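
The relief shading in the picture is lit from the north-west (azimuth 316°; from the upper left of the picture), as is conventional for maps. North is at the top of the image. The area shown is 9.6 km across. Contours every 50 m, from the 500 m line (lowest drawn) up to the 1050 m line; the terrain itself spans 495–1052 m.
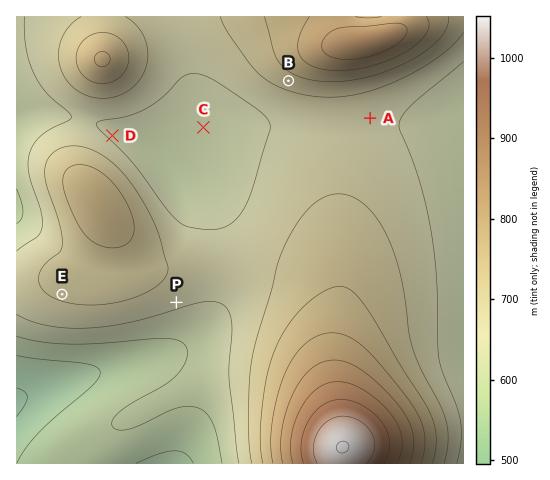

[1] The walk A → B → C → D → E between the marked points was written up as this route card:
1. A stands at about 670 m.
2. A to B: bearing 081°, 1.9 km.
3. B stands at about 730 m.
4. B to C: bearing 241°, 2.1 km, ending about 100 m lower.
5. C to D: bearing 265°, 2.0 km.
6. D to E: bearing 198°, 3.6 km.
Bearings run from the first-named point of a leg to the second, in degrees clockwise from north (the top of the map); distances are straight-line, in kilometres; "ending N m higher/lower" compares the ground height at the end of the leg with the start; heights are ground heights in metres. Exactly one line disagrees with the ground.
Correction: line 2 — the bearing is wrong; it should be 295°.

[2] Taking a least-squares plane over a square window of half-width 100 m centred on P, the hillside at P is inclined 5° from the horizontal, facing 158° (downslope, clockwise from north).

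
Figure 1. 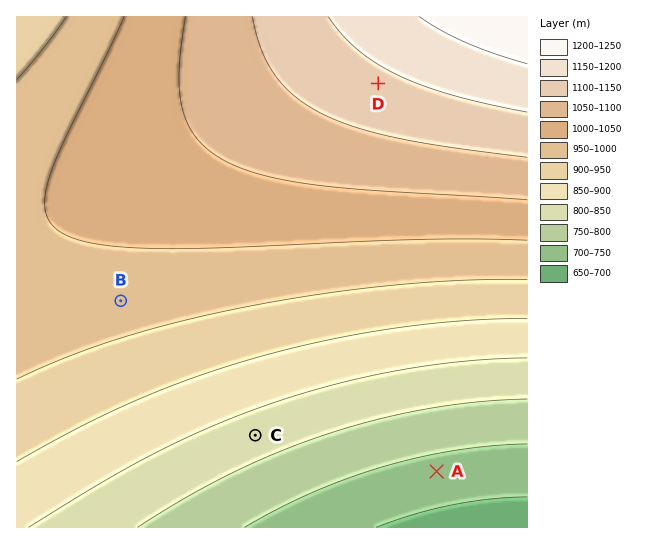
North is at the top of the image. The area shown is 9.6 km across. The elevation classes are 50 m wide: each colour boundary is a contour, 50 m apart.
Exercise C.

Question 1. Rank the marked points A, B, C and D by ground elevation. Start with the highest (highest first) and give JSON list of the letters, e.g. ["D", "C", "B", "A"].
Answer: ["D", "B", "C", "A"]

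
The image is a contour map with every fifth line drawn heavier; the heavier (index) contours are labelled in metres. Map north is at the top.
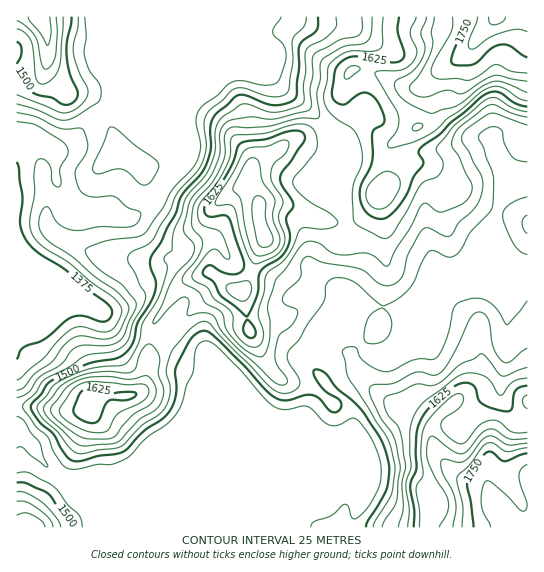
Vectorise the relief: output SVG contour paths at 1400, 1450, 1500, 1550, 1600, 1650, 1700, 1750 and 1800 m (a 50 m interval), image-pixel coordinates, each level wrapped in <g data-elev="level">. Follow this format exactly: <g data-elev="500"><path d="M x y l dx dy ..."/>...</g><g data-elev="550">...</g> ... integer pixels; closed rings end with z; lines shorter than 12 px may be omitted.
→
<g data-elev="1400"><path d="M17 121l14 3 7 2 25 16 5 8-1 5-7 14 1 13-2 5-4-1-2-3-2-14-4-7-6-3-5 3-2 12 1 20-5 27 0 8 3 6 10 12 25 15 23 20 22 15 7 8 2 6-6 14-7 6-10 1-18-5-11 3-13 12-13 16-23 20-4 2"/></g><g data-elev="1450"><path d="M17 416l7 5 7 12 8 9 8 25-16-11-9-9-3 0-2 1"/><path d="M142 185l5-1 5-3 6-12 0-6-41-34-7-2-16 36-1 8 2 2 4 1 15-5 8 0 7 4z"/><path d="M17 104l20 6 21 9 7 1 12-4 22-15 2-7-1-8-11-16-5-15 2-20-1-18"/><path d="M281 17l-8 14 1 4 9 10 3 8-1 10-7 19-4 2-8 1-23-4-9 0-6 4-11 10-14 10-5 6-2 7 5 28-4 16-6 8-19 20-9 17-16 24-9 6-35 5-14 5-4 3 2 5 7 10 9 8 19 12 14 17 0 7-13 28-5 5-8 3-27 0-8 3-4 3-10 14-23 13-10 15-11 5"/></g><g data-elev="1500"><path d="M72 527l-2-6-10-11-11-16-23-11-9 0"/><path d="M17 69l5 6 5 12 6 6 18 4 13 8 5 0 5-3 3-4 1-5-9-20-3-22 6-34"/><path d="M17 42l4 3 1 5-1 7-4 7"/><path d="M318 17l-1 13-14 11-4 5-2 48-2 5-10 5-12 1-27-10-7 0-5 3-21 20-3 11 1 21-5 16-6 9-18 20-7 19-8 13-6 15-10 16 0 9 5 15-1 8-4 12-14 21-3 16-4 9-5 6-7 4-29 6-38 17-4 4-6 9-9 9-1 4 8 15 15 13 13 22 6 4 6 0 19-5 17-2 8-2 22-22 21-15 6-8 4-10 0-11-1-13 2-8 14-26 10-8 6 0 7 5 31 30 21 24 9 8 11 2 19-5 8 0 6 4 11 12 7 1 4-5 0-5-3-3-12-8-8-8-5-12 2-2 4 1 7 4 11 14 14 12 11 10 17 27 7 15 3 17-2 18-8 16-11 18-2 6"/></g><g data-elev="1550"><path d="M53 527l-3-8-12-10-12-7-9-1"/><path d="M83 446l28-2 7-2 21-23 14-8 6-6 3-6 2-8-6-17 2-16-3-8-6-5-4-1-4 4-4 7-3 12-3 4-7 2-16-2-12 1-20 5-17 9-16 19-1 5 4 8 26 24z"/><path d="M527 348l-17 14-7 0-5-6-5-9-5-29-6-5-5-1-7 6-18 39-7 11-6 6-6 1-11-3-5 0-23 11-19 1-4 2-2 5 3 8 9 19 10 13 4 8 5 27-4 36-12 19-2 6"/><path d="M527 215l-3 3-2 5 2 7 3 3"/><path d="M17 21l9 5 9 9 3 8 4 22 4 4 5-4 5-10 1-22-1-16"/><path d="M362 17l0 12-4 6-19 5-22 12-4 3-1 6 1 14-3 15 2 15-3 5-35 9-23-2-17 2-7 3-4 4-3 8 0 17-3 12-8 16-18 20-7 26 0 8 10 12 0 8-4 6-12 12-5 8-20 44 4-1 21-22 4-3 4 0 3 5-1 13 15-2 10 2 9 16 16 18 36 33 5 3 6 0 2-3 0-3-11-16-1-6 1-8 3-14 13-10 6-12-2-4-12-6-2-5 4-7 14-13 1-4 0-9 2-6 3-2 4 0 13 6 34 5 8 3 17 14 7 1 6-3 8-8 5-21 14-24 3-2 4 0 16 8 5 0 9-14 14-12 6-9 3-11 0-11-13-28-7-9 0-5 2-6 21-15 6-3 6 1 30 11"/></g><g data-elev="1600"><path d="M96 433l11-2 11-17 27-14 4-7-2-7-5-2-15 1-36-4-9 2-9 6-13 18 0 7 6 6 9 6 11 5z"/><path d="M527 378l-14 4-10 12-2 1-3-1-7-12-6-5-10-4-10 0-11 6-34 27-7 12-3 13 1 35-5 19 3 25-1 17"/><path d="M249 346l5 1 4-1 5-7 0-8-5-18 6-20 1-14 2-6 14-10 6-6 14-28 5-1 21 1 8-3 3-3-1-2-5-6-26-16-8-8-5-6 1-7 20-24 3-7-2-14-4-6-5-2-13 0-28 8-28 2-4 1-2 5-1 16-4 9-9 16-15 19-4 6 0 8 2 7 5 4 12 4 4 2 4 8 5 17-3 2-10-9-6 0-17 21-2 7 3 3 12 6 8 12 15 12 3 6 0 10 2 6 6 8z"/><path d="M383 17l0 25-2 5-3 3-5 1-24 0-15 8-6 8-1 14-3 13 1 9 4 8 9 9 15 9 4 6 4 10 1 17-8 20-2 12 1 25 6 7 23 12 5 0 4-3 15-22 15-28 5-4 11-4 4-6 2-9-6-11 0-5 17-20 31-26 5-2 5 0 18 10 14 4"/></g><g data-elev="1650"><path d="M527 432l-14 0-14-10-9-2-11 5-14 18-7 0-13-9-3-5-1-4 3-7 17-12 2-5 0-4-2-3-3 0-10 5-18 19-8 15-1 21 2 20-7 15 4 22-1 16"/><path d="M527 395l-3 2-2 4 1 4 4 4"/><path d="M240 301l6-1 4-5 1-8-2-6-19 2-4 3 0 4 3 3z"/><path d="M254 263l5 0 16-7 6-5 3-8 1-8-6-17 4-17-10-18-2-8 3-11 10-9 3-5 2-7-3-3-5 1-15 5-16 2-5 2-30 52 2 3 12 0 5 3 10 38 6 13z"/><path d="M376 209l6 0 6-3 10-15 2-10-2-4-5-4-7-2-5 3-8 6-6 7-1 7 1 7 4 5z"/><path d="M345 78l1 1 4-1 10-8-1-3-5-1-5 1-4 6z"/><path d="M416 17l-6 14 1 7 6 13-4 11-6 5-5 3-23 1-4 2 21 37 3 7-1 10-10 15 1 5 4 1 18-5 19-9 49-41 11-6 7-1 5 1 16 11 9 3"/></g><g data-elev="1700"><path d="M527 443l-18 2-15-8-5-1-7 4-12 16-5 5-7 1-12-3-4 1-1 3 1 8 10 19 4 12 0 9-3 16"/><path d="M263 247l8-2 2-7-7-19-1-18-3-4-4-1-3 1-2 4-1 13 5 27 2 4z"/><path d="M434 17l-3 14 2 11-1 7-11 24-11 13 0 4 3 4 6 3 7 0 21-7 15 4 23-14 10-5 32 6"/></g><g data-elev="1750"><path d="M527 453l-22 8-4-1-8-8-4 0-8 7-12 18-2 6 7 44"/><path d="M468 17l-2 8-13 29-2 7 2 3 9 1 12-1 17-16 11-4 8 2 17 12"/></g><g data-elev="1800"><path d="M489 17l1 6 4 2 8-3 3-5"/></g>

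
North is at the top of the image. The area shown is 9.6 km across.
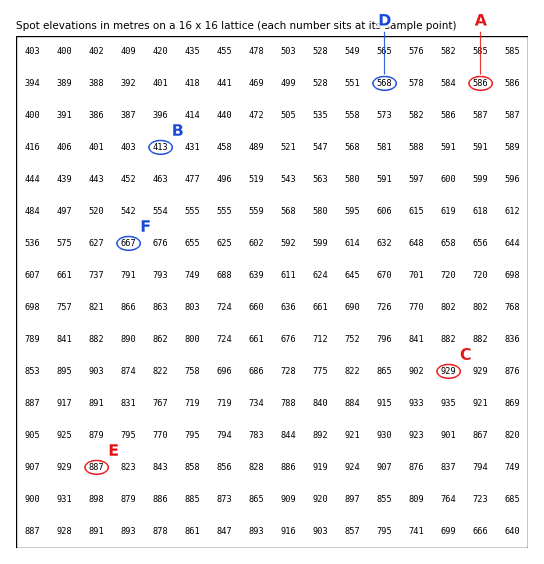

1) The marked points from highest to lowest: C A B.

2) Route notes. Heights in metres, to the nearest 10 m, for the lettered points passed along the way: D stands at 570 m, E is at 890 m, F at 670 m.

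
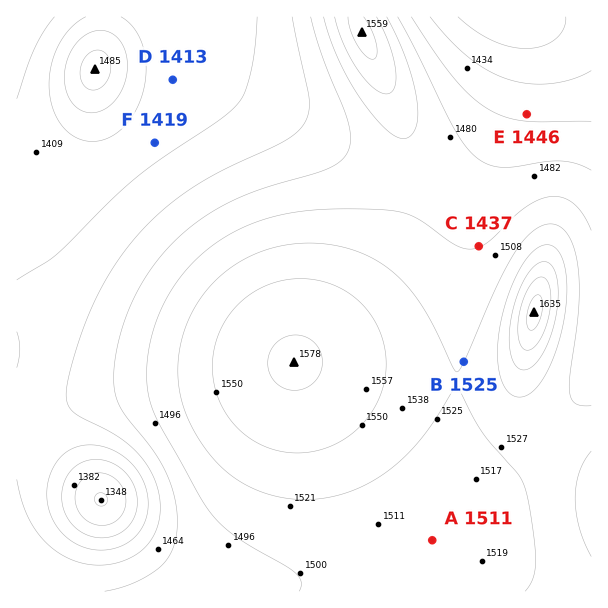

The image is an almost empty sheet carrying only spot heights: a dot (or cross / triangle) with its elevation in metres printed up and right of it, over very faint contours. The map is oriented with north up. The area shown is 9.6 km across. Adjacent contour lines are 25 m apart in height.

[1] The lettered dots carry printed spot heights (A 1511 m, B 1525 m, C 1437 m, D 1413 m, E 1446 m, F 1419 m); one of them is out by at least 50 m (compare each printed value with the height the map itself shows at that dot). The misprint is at C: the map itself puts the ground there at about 1500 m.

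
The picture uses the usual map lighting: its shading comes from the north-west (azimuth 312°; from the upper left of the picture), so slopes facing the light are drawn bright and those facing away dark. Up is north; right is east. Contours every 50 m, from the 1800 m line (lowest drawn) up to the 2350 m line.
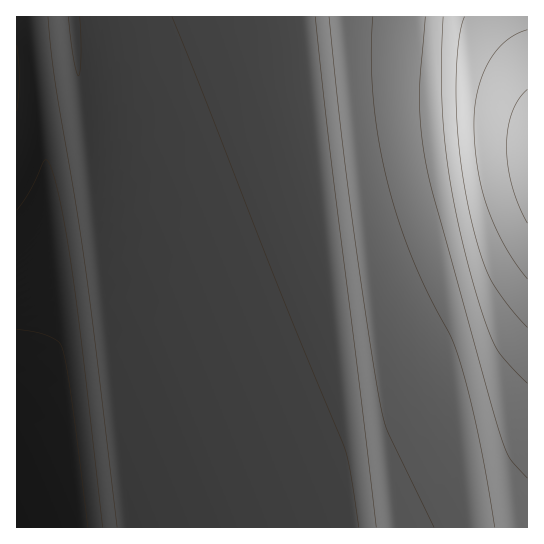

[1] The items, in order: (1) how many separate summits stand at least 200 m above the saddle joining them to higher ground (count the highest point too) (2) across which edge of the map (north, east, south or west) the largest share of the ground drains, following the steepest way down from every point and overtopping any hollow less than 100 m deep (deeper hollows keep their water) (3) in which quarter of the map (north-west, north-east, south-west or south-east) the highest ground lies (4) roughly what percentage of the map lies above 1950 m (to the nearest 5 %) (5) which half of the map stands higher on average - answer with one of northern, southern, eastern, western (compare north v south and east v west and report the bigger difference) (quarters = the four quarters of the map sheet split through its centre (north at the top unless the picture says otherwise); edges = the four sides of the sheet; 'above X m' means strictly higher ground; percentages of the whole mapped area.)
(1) There is 1 summit with 200 m or more of prominence.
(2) The largest share of the runoff leaves by the western edge.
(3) Look to the north-east quarter for the highest ground.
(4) About 50 % of the map lies above 1950 m.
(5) On average the eastern half of the map is the higher ground.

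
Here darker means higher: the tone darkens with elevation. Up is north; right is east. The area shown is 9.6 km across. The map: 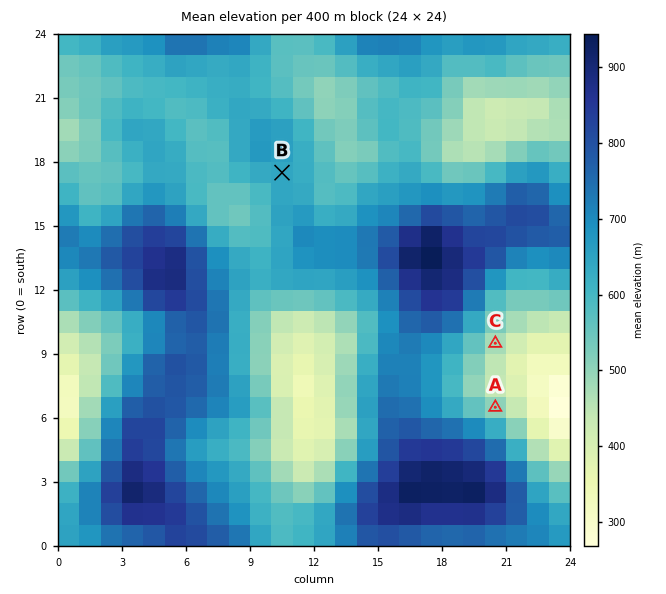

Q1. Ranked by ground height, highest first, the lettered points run B A C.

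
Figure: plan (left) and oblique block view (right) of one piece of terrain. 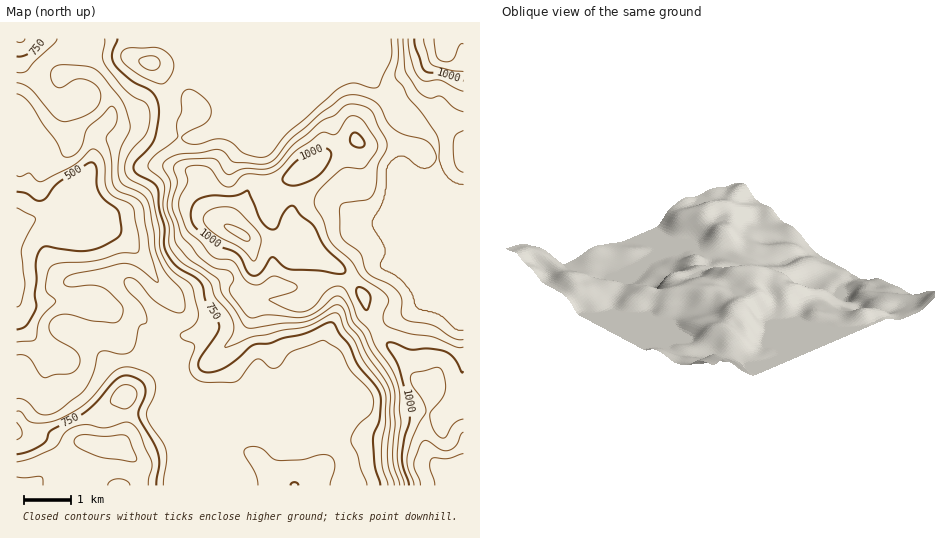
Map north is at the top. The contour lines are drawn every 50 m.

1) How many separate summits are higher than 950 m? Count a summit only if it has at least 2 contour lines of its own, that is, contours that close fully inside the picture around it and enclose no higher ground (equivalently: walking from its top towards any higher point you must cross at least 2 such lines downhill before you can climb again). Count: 1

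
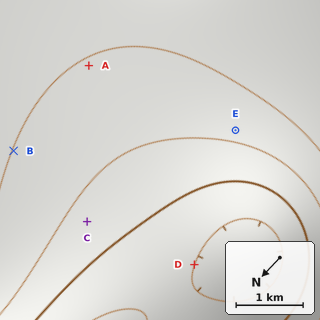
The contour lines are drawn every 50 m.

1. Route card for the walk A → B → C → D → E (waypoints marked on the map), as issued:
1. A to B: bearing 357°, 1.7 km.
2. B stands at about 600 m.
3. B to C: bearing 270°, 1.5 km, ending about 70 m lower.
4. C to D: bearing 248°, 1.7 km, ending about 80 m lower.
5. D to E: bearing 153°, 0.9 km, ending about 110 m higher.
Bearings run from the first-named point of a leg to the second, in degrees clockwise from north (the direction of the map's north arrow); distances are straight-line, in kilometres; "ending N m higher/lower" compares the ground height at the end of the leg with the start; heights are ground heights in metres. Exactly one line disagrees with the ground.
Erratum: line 5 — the distance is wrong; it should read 2.1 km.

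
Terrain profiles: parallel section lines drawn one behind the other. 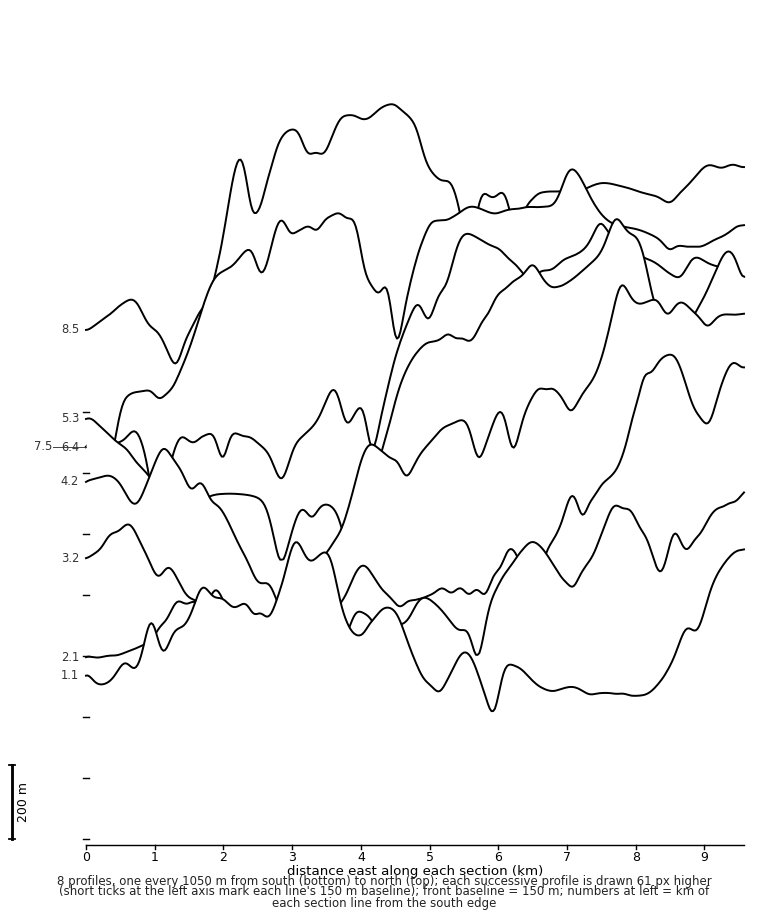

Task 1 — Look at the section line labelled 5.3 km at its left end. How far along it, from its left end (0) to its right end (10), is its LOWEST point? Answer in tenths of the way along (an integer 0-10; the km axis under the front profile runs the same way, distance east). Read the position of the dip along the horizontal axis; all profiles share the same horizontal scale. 3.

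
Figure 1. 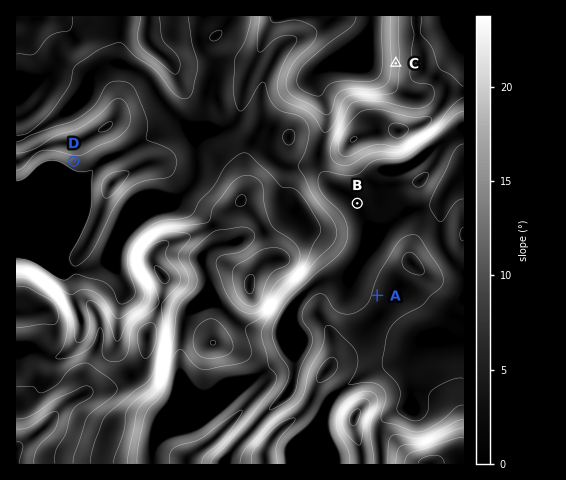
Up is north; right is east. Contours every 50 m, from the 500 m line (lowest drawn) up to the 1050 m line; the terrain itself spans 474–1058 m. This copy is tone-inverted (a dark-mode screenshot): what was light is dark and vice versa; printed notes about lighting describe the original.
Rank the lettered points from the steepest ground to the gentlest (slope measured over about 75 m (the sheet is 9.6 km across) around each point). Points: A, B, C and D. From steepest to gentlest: C D A B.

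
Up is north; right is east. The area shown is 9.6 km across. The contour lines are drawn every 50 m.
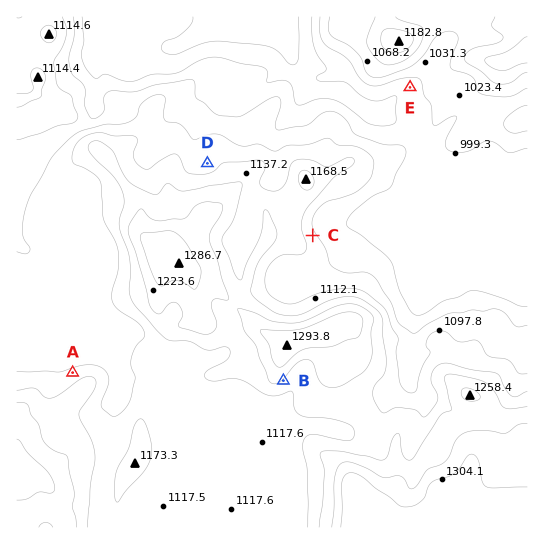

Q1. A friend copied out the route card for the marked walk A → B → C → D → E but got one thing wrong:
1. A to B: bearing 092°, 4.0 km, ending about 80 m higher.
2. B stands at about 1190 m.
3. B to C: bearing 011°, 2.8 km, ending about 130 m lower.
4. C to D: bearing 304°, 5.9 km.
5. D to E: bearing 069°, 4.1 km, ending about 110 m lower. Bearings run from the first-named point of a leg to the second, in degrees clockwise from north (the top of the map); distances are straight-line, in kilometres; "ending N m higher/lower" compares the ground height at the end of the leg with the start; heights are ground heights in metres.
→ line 4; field distance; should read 2.4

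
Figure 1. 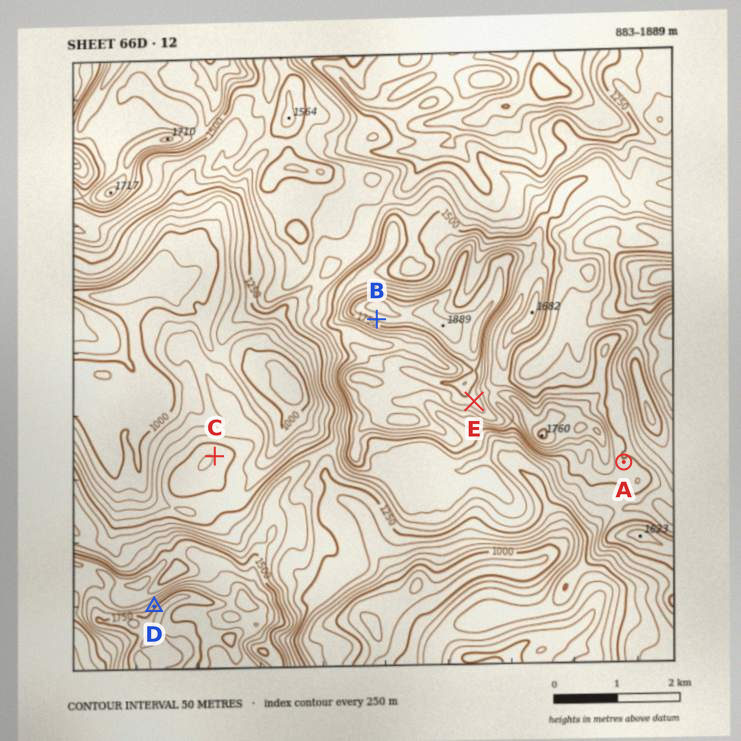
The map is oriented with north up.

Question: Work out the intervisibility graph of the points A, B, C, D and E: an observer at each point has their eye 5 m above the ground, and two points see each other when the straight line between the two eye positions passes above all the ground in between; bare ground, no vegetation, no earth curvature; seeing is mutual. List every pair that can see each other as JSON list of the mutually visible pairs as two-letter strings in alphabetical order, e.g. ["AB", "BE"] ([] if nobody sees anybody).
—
["BC", "BD", "CD"]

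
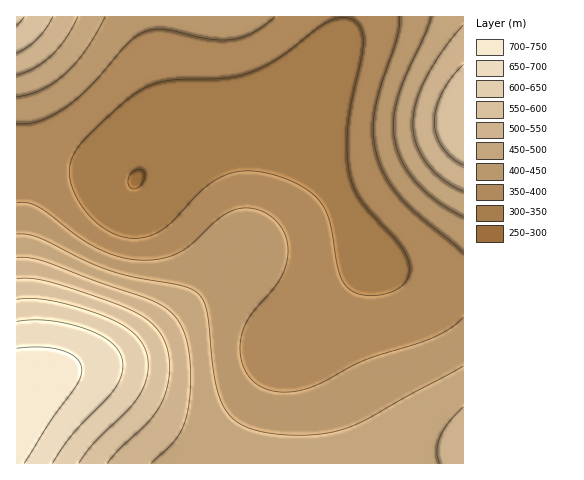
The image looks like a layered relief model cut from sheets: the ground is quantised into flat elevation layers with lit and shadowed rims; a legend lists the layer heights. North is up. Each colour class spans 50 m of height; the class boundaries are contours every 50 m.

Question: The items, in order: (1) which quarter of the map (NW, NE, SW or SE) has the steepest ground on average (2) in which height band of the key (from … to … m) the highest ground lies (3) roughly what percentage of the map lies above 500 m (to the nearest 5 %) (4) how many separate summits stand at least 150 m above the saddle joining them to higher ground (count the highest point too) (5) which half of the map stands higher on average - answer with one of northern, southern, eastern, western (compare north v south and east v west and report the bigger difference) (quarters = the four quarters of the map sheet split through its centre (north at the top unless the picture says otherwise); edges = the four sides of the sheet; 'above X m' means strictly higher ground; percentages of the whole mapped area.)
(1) The south-west quarter is the steepest part of the map.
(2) Between 700 and 750 m: that is the band holding the highest ground.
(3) Roughly 20 % of the ground is higher than 500 m.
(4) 3 summits rise at least 150 m above their surroundings.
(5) Taken as a whole, the southern half is higher than the northern.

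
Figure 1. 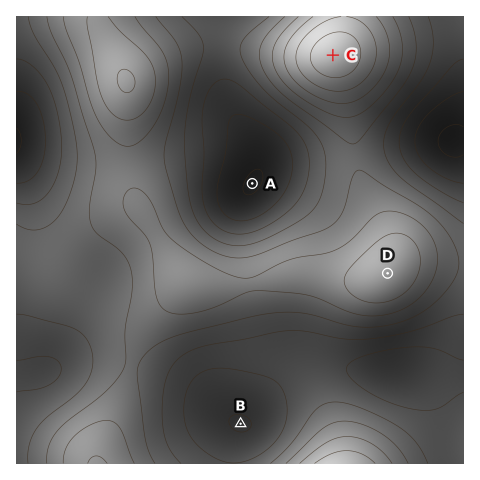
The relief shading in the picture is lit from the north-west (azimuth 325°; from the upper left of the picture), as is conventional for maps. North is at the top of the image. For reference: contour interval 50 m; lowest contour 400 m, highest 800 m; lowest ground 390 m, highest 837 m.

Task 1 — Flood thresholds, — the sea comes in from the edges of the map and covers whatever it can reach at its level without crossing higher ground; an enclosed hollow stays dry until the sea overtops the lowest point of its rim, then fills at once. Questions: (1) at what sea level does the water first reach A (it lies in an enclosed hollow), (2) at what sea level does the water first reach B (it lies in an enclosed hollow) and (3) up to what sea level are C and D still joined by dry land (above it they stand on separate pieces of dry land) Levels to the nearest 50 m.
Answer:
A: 550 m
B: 500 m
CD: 600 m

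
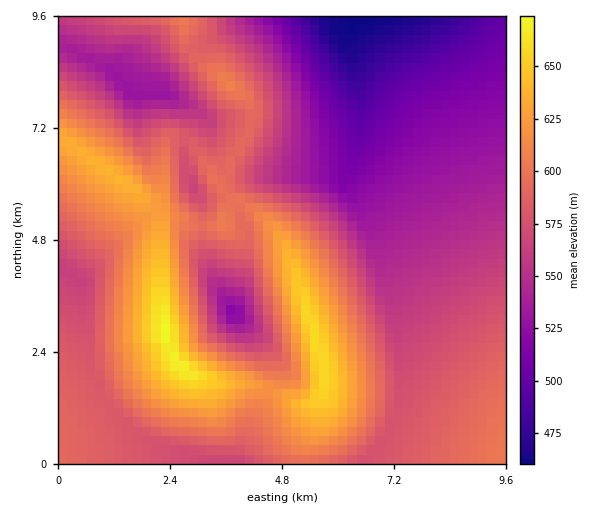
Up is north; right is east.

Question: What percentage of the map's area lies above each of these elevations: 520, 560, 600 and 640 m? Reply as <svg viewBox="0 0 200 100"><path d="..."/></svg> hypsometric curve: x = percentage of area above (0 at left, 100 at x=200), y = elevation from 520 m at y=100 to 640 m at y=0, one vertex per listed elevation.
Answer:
<svg viewBox="0 0 200 100"><path d="M174 100l-44-33-80-34-39-33"/></svg>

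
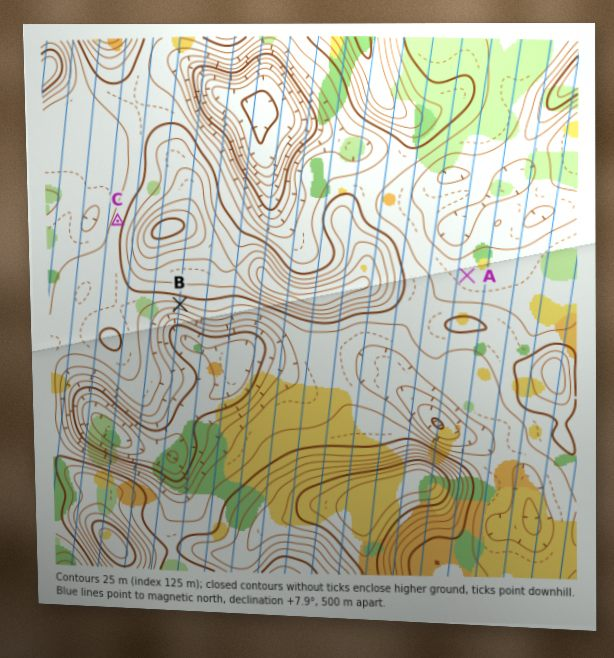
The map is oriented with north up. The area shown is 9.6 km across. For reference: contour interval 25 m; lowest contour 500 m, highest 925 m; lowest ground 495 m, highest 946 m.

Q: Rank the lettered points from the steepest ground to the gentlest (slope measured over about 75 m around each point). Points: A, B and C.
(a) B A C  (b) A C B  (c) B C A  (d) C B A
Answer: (c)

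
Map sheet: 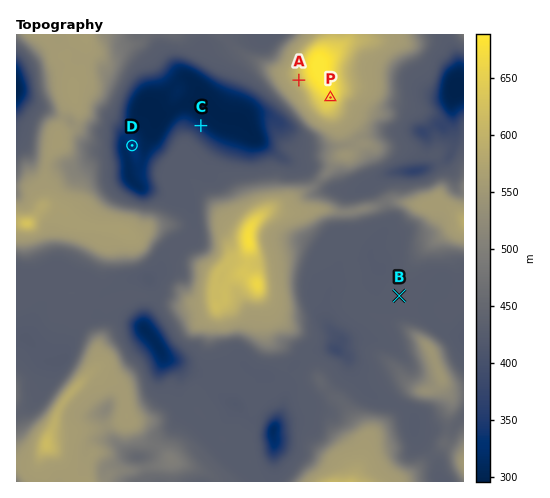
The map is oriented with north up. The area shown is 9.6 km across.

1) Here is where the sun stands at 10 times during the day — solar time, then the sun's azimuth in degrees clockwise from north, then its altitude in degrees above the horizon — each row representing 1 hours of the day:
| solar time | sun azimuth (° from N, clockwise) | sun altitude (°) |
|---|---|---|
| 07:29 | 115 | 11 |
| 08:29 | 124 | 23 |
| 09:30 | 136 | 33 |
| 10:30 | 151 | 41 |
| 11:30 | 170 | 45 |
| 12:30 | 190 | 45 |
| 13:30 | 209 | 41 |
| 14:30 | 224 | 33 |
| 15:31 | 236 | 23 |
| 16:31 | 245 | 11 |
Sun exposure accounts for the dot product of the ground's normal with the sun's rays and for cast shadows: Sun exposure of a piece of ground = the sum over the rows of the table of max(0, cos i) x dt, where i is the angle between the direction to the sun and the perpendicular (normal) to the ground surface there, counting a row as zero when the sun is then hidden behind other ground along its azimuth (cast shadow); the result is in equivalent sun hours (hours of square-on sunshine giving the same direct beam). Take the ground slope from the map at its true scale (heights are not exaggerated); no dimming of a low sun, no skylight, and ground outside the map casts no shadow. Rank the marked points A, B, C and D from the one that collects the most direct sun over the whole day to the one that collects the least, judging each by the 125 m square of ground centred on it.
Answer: A > D ≈ B > C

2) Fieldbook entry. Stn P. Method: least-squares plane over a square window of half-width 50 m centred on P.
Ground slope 7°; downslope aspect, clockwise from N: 166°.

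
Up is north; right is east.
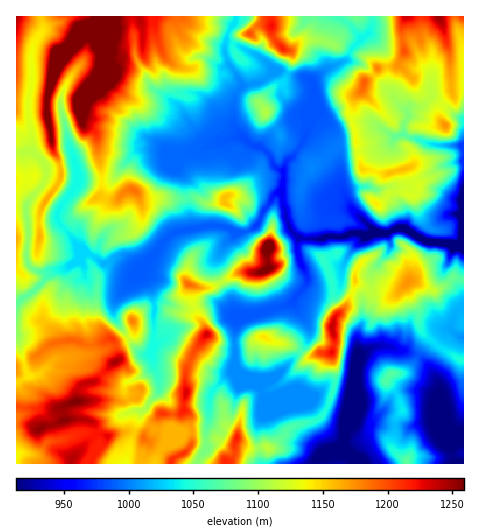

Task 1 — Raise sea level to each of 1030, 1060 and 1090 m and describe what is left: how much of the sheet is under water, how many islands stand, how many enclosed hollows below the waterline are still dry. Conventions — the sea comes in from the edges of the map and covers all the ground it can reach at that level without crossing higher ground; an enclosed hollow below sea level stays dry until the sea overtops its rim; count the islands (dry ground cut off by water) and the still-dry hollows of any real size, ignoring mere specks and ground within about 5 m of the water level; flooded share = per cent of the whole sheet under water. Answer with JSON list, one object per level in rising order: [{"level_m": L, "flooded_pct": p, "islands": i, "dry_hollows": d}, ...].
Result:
[{"level_m": 1030, "flooded_pct": 33, "islands": 3, "dry_hollows": 0}, {"level_m": 1060, "flooded_pct": 43, "islands": 2, "dry_hollows": 0}, {"level_m": 1090, "flooded_pct": 53, "islands": 4, "dry_hollows": 0}]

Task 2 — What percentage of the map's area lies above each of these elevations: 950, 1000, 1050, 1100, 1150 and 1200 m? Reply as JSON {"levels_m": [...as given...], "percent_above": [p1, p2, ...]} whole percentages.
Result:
{"levels_m": [950, 1000, 1050, 1100, 1150, 1200], "percent_above": [94, 80, 60, 44, 24, 9]}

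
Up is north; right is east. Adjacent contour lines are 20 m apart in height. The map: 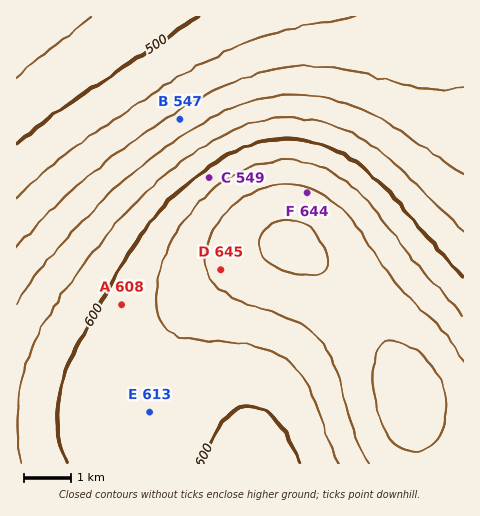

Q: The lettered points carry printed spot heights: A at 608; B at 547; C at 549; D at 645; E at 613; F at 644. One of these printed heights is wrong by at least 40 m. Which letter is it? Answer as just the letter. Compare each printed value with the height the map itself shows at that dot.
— C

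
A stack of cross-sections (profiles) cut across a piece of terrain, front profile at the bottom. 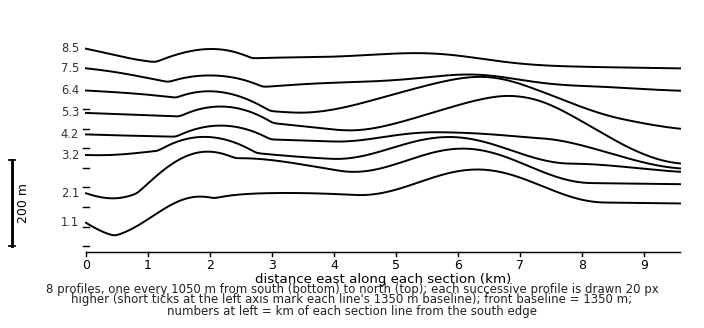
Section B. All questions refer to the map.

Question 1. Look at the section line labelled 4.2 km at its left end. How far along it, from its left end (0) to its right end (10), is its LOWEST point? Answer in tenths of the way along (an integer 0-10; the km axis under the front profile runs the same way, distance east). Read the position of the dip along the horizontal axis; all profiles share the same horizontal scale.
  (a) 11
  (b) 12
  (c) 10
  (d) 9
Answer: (c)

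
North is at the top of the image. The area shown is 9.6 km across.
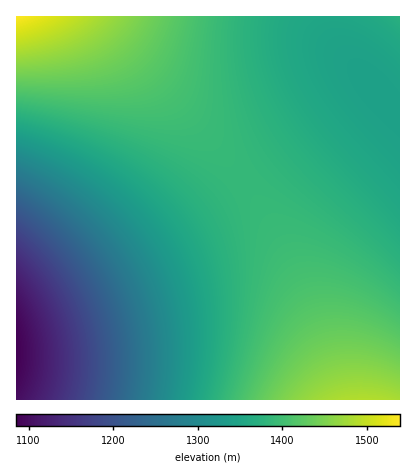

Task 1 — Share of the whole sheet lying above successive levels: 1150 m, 96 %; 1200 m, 92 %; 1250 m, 87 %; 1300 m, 81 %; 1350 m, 67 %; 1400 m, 24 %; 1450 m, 6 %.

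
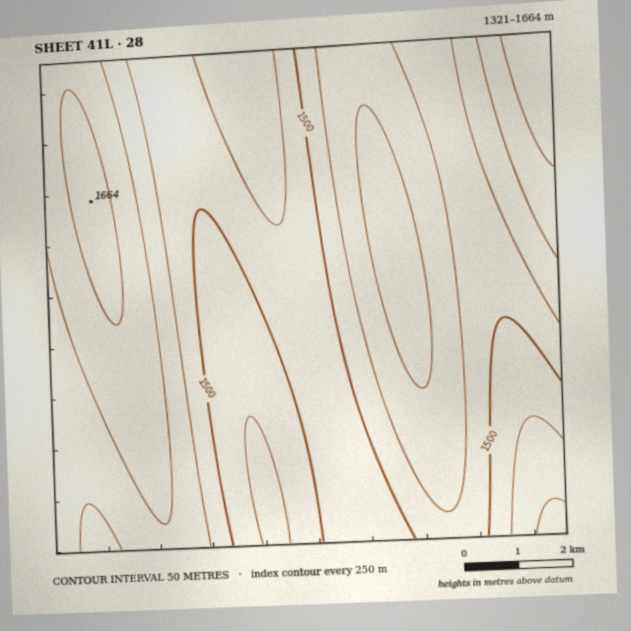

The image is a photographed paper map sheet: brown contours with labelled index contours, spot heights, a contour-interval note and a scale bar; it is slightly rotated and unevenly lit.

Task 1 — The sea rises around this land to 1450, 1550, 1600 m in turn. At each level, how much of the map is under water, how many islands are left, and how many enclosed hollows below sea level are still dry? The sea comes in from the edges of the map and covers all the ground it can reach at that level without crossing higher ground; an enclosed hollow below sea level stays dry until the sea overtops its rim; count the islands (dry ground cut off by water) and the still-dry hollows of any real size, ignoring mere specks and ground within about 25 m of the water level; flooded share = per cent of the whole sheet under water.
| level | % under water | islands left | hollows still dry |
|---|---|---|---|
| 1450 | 24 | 0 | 0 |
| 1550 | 70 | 0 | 0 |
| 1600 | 86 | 0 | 0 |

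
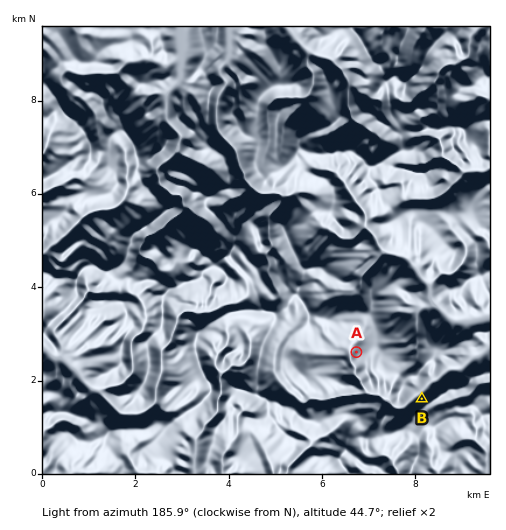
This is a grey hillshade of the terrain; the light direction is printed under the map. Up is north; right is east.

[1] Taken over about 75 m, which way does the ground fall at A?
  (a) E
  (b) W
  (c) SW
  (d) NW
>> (b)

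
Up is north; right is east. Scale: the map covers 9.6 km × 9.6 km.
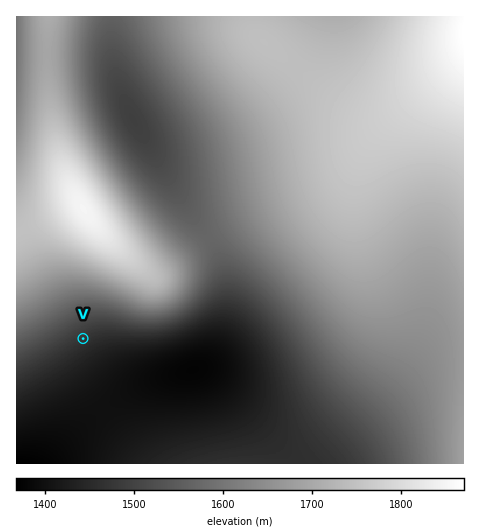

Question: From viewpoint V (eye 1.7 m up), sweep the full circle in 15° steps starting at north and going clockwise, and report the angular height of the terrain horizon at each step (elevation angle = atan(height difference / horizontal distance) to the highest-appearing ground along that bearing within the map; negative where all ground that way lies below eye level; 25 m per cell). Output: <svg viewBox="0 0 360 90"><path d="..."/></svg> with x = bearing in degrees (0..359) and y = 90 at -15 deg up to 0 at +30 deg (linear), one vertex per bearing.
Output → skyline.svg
<svg viewBox="0 0 360 90"><path d="M0 42l15-1 15 0 15 2 15 4 15 8 15 2 15 0 15 3 15 0 15 1 15 1 15 1 15 1 15 0 15-1 15-3 15-3 15-4 15-3 15-3 15-1 15-1 15 0"/></svg>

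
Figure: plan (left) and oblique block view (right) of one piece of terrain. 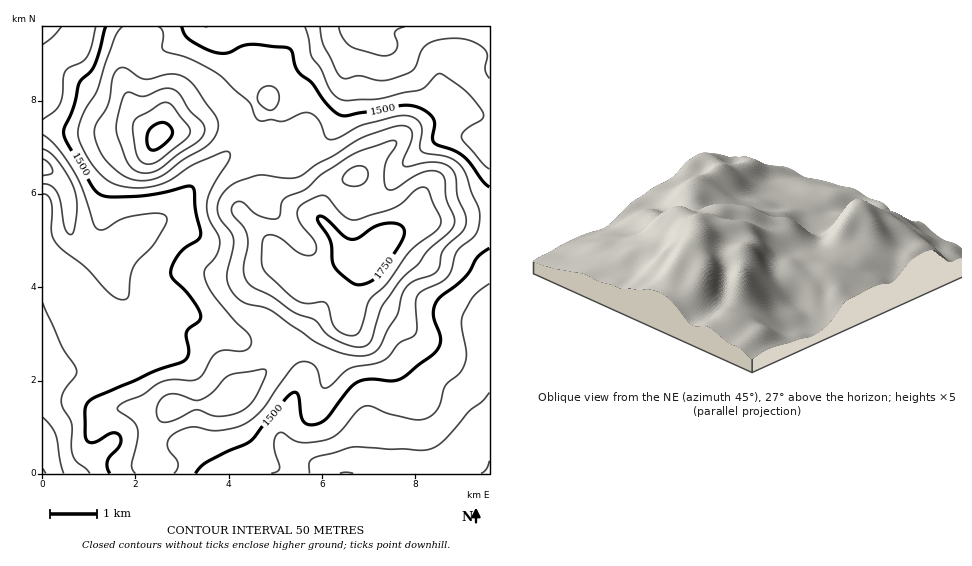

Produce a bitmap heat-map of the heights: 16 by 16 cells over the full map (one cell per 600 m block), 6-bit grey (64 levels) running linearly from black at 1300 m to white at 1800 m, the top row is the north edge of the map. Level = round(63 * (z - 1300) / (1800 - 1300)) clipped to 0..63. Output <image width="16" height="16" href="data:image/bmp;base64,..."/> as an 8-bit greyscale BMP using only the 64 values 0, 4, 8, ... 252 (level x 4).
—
<image width="16" height="16" href="data:image/bmp;base64,Qk02BQAAAAAAADYEAAAoAAAAEAAAABAAAAABAAgAAAAAAAABAAATCwAAEwsAAAABAAAAAAAAAAAAAAEBAQACAgIAAwMDAAQEBAAFBQUABgYGAAcHBwAICAgACQkJAAoKCgALCwsADAwMAA0NDQAODg4ADw8PABAQEAAREREAEhISABMTEwAUFBQAFRUVABYWFgAXFxcAGBgYABkZGQAaGhoAGxsbABwcHAAdHR0AHh4eAB8fHwAgICAAISEhACIiIgAjIyMAJCQkACUlJQAmJiYAJycnACgoKAApKSkAKioqACsrKwAsLCwALS0tAC4uLgAvLy8AMDAwADExMQAyMjIAMzMzADQ0NAA1NTUANjY2ADc3NwA4ODgAOTk5ADo6OgA7OzsAPDw8AD09PQA+Pj4APz8/AEBAQABBQUEAQkJCAENDQwBEREQARUVFAEZGRgBHR0cASEhIAElJSQBKSkoAS0tLAExMTABNTU0ATk5OAE9PTwBQUFAAUVFRAFJSUgBTU1MAVFRUAFVVVQBWVlYAV1dXAFhYWABZWVkAWlpaAFtbWwBcXFwAXV1dAF5eXgBfX18AYGBgAGFhYQBiYmIAY2NjAGRkZABlZWUAZmZmAGdnZwBoaGgAaWlpAGpqagBra2sAbGxsAG1tbQBubm4Ab29vAHBwcABxcXEAcnJyAHNzcwB0dHQAdXV1AHZ2dgB3d3cAeHh4AHl5eQB6enoAe3t7AHx8fAB9fX0Afn5+AH9/fwCAgIAAgYGBAIKCggCDg4MAhISEAIWFhQCGhoYAh4eHAIiIiACJiYkAioqKAIuLiwCMjIwAjY2NAI6OjgCPj48AkJCQAJGRkQCSkpIAk5OTAJSUlACVlZUAlpaWAJeXlwCYmJgAmZmZAJqamgCbm5sAnJycAJ2dnQCenp4An5+fAKCgoAChoaEAoqKiAKOjowCkpKQApaWlAKampgCnp6cAqKioAKmpqQCqqqoAq6urAKysrACtra0Arq6uAK+vrwCwsLAAsbGxALKysgCzs7MAtLS0ALW1tQC2trYAt7e3ALi4uAC5ubkAurq6ALu7uwC8vLwAvb29AL6+vgC/v78AwMDAAMHBwQDCwsIAw8PDAMTExADFxcUAxsbGAMfHxwDIyMgAycnJAMrKygDLy8sAzMzMAM3NzQDOzs4Az8/PANDQ0ADR0dEA0tLSANPT0wDU1NQA1dXVANbW1gDX19cA2NjYANnZ2QDa2toA29vbANzc3ADd3d0A3t7eAN/f3wDg4OAA4eHhAOLi4gDj4+MA5OTkAOXl5QDm5uYA5+fnAOjo6ADp6ekA6urqAOvr6wDs7OwA7e3tAO7u7gDv7+8A8PDwAPHx8QDy8vIA8/PzAPT09AD19fUA9vb2APf39wD4+PgA+fn5APr6+gD7+/sA/Pz8AP39/QD+/v4A////ACxQaISEbGBYSDgoKCgsJCA4YGyAiHx8bFBYTEBAQDQoRGB0hJyYoJBobGhQVFRENEBQWGR0fJSYhHiAbGhgUEBEVFBQXGx8hIyMoKiEcFxEUFhQUFxkeIiYrMzInHhYRFhYTFBcbIyowNTY2LCEZFBcTERMYHSQvNTU5PTYrIhkREBISFBkjLjEzODk6NCofEBAWFRQaKCwsNDMxMzUtIAoWISUhHCImJyowMisuKRwQHykzMiYgISEiJiwrIhwTFiEqNDcuJCAgIB0fIx8XExIcJywuJyIfHxwUEhMVFhIRFiMkJCEdHRwWDQoKDxIODhEeIR4YFxgYEwkFBgoNDA="/>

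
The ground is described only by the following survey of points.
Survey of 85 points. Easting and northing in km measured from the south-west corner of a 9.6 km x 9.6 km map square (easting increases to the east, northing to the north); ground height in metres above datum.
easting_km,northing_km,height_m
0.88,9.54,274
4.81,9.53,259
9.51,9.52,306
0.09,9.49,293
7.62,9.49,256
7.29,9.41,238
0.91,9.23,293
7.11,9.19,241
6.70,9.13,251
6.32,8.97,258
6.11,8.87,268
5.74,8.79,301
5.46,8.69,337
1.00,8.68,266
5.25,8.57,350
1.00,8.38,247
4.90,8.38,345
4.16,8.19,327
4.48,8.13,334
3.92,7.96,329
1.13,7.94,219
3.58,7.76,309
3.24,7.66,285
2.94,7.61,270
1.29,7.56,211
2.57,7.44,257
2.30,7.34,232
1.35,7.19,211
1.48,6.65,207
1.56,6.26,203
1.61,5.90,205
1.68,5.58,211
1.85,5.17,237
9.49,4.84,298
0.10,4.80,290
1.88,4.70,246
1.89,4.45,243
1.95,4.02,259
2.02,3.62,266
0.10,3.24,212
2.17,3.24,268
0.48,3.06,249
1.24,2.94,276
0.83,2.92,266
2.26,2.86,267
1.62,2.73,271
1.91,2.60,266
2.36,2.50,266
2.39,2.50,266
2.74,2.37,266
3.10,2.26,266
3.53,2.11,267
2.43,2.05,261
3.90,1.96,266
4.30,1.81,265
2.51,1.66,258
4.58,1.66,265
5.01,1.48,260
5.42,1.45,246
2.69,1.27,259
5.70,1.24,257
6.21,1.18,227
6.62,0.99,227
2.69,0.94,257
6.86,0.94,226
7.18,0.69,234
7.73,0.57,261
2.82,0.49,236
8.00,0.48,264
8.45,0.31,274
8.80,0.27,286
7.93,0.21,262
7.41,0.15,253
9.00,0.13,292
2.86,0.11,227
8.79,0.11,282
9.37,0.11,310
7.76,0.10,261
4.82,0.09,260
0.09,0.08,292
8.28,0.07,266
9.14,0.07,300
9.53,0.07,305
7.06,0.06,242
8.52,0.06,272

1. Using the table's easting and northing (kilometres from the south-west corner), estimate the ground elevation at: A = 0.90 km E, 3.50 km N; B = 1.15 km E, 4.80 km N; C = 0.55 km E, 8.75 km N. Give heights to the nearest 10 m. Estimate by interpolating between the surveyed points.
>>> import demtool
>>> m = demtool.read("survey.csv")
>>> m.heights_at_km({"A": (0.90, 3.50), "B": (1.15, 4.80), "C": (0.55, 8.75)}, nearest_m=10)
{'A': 270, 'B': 270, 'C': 300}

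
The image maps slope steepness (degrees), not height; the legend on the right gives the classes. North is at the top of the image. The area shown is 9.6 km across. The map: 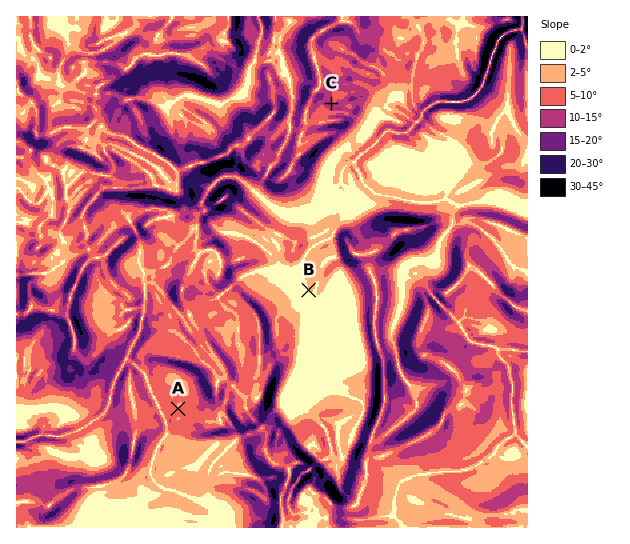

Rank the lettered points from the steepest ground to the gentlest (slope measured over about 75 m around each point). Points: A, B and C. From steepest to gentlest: C A B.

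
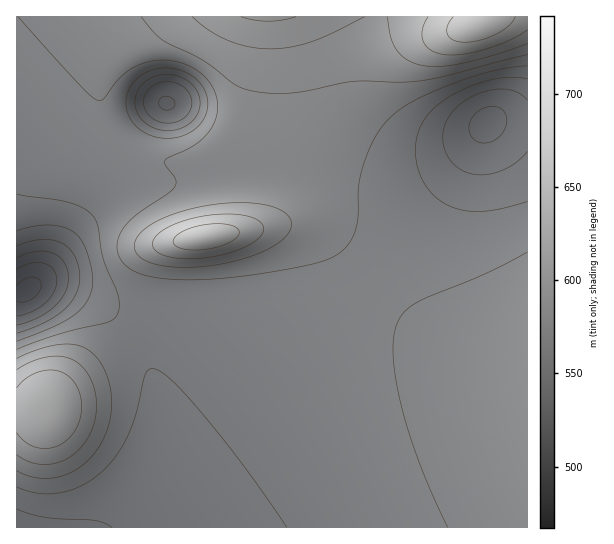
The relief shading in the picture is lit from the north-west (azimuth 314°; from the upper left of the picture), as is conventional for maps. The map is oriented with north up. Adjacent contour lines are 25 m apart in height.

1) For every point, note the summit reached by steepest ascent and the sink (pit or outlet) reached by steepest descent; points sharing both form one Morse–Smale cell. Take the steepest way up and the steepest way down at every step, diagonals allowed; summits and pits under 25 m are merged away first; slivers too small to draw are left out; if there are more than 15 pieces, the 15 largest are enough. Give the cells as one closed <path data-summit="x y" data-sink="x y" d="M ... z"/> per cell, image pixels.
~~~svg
<path data-summit="481 22" data-sink="17 527" d="M363 284l-78 72-103 85-25 26-29 47-12 13 411 1 1-162-42-9-36-13-49-28z"/><path data-summit="481 22" data-sink="487 123" d="M527 16l-150 0-12 31-5 27 1 19 7 17 17 18 12 7 25 6 23 0 18-4 24-12-34 56-21 29-29 35-39 40 26 23 39 25 41 19 51 13 7 0z"/><path data-summit="269 17" data-sink="27 290" d="M275 16l-14 1-9 76-5 18-8 16-14 17-14 9-16 7-13 3-31-3-26-13-18-21-7-19 0-21 9-24 28-30 20-16-141 1 1 276 13-5 18-18 29-40 18-18 26-16 32-11 42-8 28-2 56 1 2-2 0-109-4-47z"/><path data-summit="206 237" data-sink="17 527" d="M302 224l-20 0-91 15-10 2-8 6-4 11-5 41-5 10-27 24 17 32 8 33 0 37-2 15-8 27-10 23 20-33 25-26 103-85 78-71-30-41-19-16z"/><path data-summit="49 406" data-sink="17 527" d="M131 333l-62 50-20 22-16 4-17 1 1 118 98 0 21-29 11-22 8-27 2-15 0-37-10-40z"/><path data-summit="269 17" data-sink="166 103" d="M261 16l-103 0-13 9-30 29-14 27-1 26 4 14 8 13 21 18 18 8 15 3 29-3 16-7 14-9 14-17 10-24 7-33z"/><path data-summit="269 17" data-sink="487 123" d="M375 16l-99 1 4 29 3 55-2 75 29 3 53 9 34-3 24-8 20-10 21-16 21-22-30 11-31 1-19-4-14-6-18-17-8-16-3-24 3-17 13-36z"/><path data-summit="206 237" data-sink="27 290" d="M275 175l-52 0-28 2-42 8-32 11-26 16-18 18-29 40-15 15 14-1 27 8 37 21 20 20 28-24 5-10 5-41 4-11 12-7 61-9 17-7 8-7 6-16 3-24z"/><path data-summit="206 237" data-sink="487 123" d="M481 131l-19 20-21 16-20 10-24 8-34 3-53-9-29-3-6 33-10 14-9 4 46-3 12 4 19 17 30 39 40-39 29-35 28-40 19-32z"/><path data-summit="49 406" data-sink="27 290" d="M47 284l-13 1-18 9 1 115 16 0 16-4 20-22 62-49-2-4-11-11-19-14-25-13z"/>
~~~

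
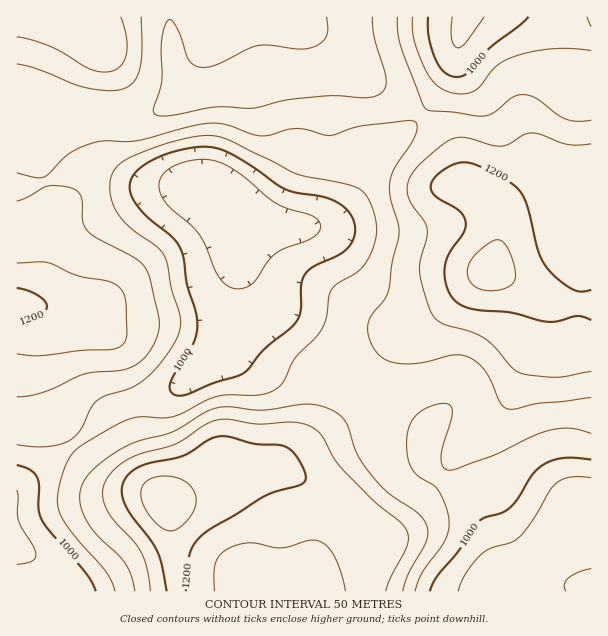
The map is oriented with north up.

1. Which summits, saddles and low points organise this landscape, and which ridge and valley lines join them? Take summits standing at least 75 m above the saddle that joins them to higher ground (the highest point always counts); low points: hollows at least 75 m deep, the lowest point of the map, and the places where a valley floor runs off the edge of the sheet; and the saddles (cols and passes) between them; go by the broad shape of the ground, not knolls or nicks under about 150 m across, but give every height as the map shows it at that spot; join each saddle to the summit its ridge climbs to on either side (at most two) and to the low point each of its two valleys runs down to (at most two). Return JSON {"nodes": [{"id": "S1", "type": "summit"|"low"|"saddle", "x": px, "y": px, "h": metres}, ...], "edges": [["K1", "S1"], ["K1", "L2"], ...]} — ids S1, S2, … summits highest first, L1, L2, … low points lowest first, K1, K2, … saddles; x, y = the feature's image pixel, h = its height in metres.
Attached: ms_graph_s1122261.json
{"nodes": [
{"id": "S1", "type": "summit", "x": 165, "y": 503, "h": 1282},
{"id": "S2", "type": "summit", "x": 491, "y": 270, "h": 1274},
{"id": "S3", "type": "summit", "x": 18, "y": 303, "h": 1210},
{"id": "S4", "type": "summit", "x": 258, "y": 80, "h": 1181},
{"id": "L1", "type": "low", "x": 233, "y": 207, "h": 900},
{"id": "L2", "type": "low", "x": 576, "y": 521, "h": 910},
{"id": "L3", "type": "low", "x": 17, "y": 545, "h": 935},
{"id": "L4", "type": "low", "x": 467, "y": 17, "h": 940},
{"id": "L5", "type": "low", "x": 98, "y": 44, "h": 1010},
{"id": "K1", "type": "saddle", "x": 113, "y": 111, "h": 1124},
{"id": "K2", "type": "saddle", "x": 422, "y": 116, "h": 1102},
{"id": "K3", "type": "saddle", "x": 44, "y": 182, "h": 1099},
{"id": "K4", "type": "saddle", "x": 359, "y": 393, "h": 1072},
{"id": "K5", "type": "saddle", "x": 77, "y": 441, "h": 1049}],
"edges": [["K1", "S4"], ["K1", "L1"], ["K1", "L5"], ["K2", "S2"], ["K2", "S4"], ["K2", "L1"], ["K2", "L4"], ["K3", "S3"], ["K3", "S4"], ["K3", "L1"], ["K4", "S1"], ["K4", "S2"], ["K4", "L1"], ["K4", "L2"], ["K5", "S1"], ["K5", "S3"], ["K5", "L1"], ["K5", "L3"]]}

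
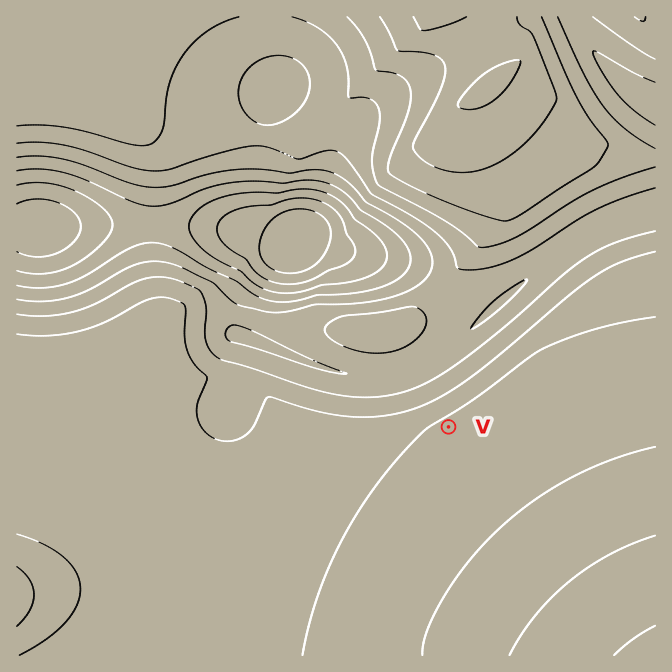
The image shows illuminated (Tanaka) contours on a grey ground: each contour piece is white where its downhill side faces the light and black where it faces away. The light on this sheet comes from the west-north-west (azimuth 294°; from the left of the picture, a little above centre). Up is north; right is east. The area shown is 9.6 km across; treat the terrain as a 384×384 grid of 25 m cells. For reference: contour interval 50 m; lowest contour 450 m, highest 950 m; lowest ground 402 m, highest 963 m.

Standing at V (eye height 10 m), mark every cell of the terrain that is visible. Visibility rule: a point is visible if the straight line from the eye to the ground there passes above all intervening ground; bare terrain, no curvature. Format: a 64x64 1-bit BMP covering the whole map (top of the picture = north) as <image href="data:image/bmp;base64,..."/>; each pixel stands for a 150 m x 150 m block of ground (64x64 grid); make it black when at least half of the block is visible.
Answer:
<image width="64" height="64" href="data:image/bmp;base64,Qk0+AgAAAAAAAD4AAAAoAAAAQAAAAEAAAAABAAEAAAAAAAACAAATCwAAEwsAAAIAAAAAAAAA////AAAAAAD//gAAAAP/////gAAAB//////AAAAP/////+AAAD//////8AAAf//////4AAH///////wAA////////gAD////////gAf////////AD/////////A///////////////////////////////////////////////////////////////////////////////////////////////////////////////7//+D//////v//wH/////8///Af/A///j//8A/wA//8P//wH+AB//w///gfgAB/+D///j+AAD/wP////wAAH/A//////AAP8D//////gA/wAA/////gB/AAA/////AD+AAB//gB+AH4AAD/wAB8APwAAH+AAB4AHgAAPwAADwAHAAA+AAAPwAAAADgAAAfwAAAAMAAAD/wAAABgAAAf/gAAAOAAAD//gAABwAAAf//AAAfAAAH///AAD+AAB////AA/8AAP////AP/8AB/////P///If//////////9//////////j/////////8H///D////3wP//wP///4PAf/+A////gcA//wD///8AwB/+AP///wBAB/wA////AEAD+AD///8AAAHwAP///4AAAGAA////gAAAAAD////AgAAAAP/////AAAAA/////8OAAAD/////7+AAAA=="/>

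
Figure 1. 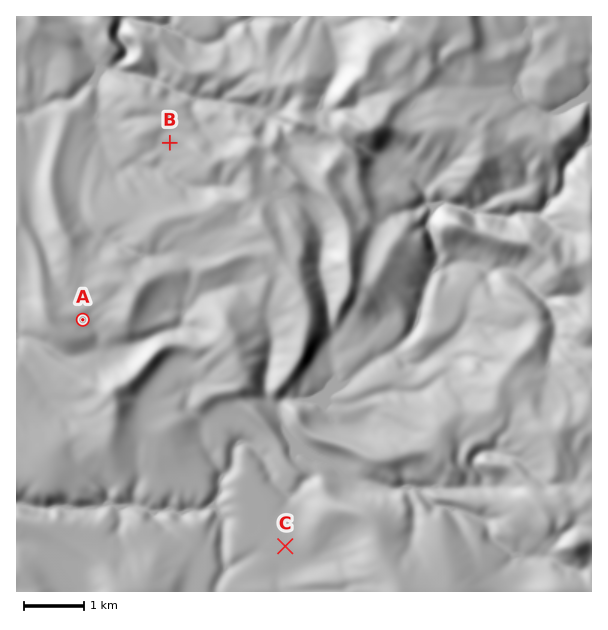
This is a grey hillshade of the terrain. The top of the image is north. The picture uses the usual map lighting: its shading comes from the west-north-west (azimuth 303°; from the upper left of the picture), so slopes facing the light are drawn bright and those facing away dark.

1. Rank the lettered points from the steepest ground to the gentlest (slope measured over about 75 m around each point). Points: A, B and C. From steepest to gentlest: B A C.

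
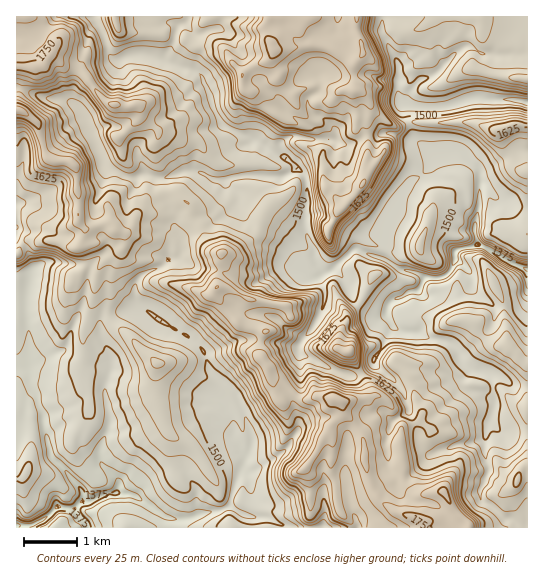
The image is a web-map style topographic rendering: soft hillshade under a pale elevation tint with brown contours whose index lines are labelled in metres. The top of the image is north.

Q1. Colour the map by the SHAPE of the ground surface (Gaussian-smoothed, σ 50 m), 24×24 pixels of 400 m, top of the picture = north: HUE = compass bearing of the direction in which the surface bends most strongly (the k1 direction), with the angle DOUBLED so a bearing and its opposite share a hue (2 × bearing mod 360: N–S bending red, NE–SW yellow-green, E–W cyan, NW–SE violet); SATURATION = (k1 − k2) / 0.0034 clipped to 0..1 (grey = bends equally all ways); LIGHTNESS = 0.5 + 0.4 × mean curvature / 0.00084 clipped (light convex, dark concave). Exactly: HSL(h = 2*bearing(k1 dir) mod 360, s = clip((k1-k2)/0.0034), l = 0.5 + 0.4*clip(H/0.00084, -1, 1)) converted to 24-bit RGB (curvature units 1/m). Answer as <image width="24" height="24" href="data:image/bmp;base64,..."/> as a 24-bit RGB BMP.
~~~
<image width="24" height="24" href="data:image/bmp;base64,Qk32BgAAAAAAADYAAAAoAAAAGAAAABgAAAABABgAAAAAAMAGAAATCwAAEwsAAAAAAAAAAAAAT4QDAF4U0FUphkrYkLGpl5mxlkd+hmNHP4VCZ6xCrEVelUylfDhi37ZbGw5RU+BcdZBUV6Gwe8m9pnSbdcqSl3HahTVng31Qeat+jkCca9uWR10QOogjfDktklp1pqmSbGCTm8uZUHmXdFN4ajs6rNBpK1+SoFicerR+XpZ6iFZQpG6/teGMFw8kxYevpVt4vJStfqu5cxRPlMGni0qRb450Z358mq2Kc2iTn8CZSEhwPTxq0MDp8tncPJ6lRkBlp8aPbVh/UbllRGxm5KWvTWKON2+Kz4zLuK93UBpXssSjVn5qfmyNiXiSgJSGhI91krygel52bV98XU17G2ghzYt/z46AM0Blx9CpU0SNubReSWU2a5EymUGbUKepjp5dnKt4RzFwp52GqY2PRl54kXiAjJeJi66ZiGtueWt1fGeGTDpQzsZ1Fzo14869PE6Aur6PNnuNyFy2lZSxnbjFSWl5dVRdjIlXl6B/YFCDe4t1rq+WTD9qkI6DlaWMg4x3cWt2gHSBZUJrf1VxyuS8NjV5n7JZls6igW9TZ9V1RBuBgqiTpX2WmXCdTkVumsGrhmuGc3KHkYeCnqF/TFN5mYOXp6SAfHdmZnRxfWZ9Ti5RnMaXm9SmSW/byO3tgz7AzLHouCyrt4c8d4hlfnJgqnWyUHanlng+dW5/Zm55pY6Ql5WATlFnc19aw82rlpGyZnqedUFzd12UvOfAgb2bHF1qLA4HiIQQBVQh0j6Dk8G5j4CpXXuUXTUvVzQwicCXcW+FfmBpY5RNoJp/YEprqda/baKdmWttYy5PdXFNR8Vf1tBsYE0pEixg3df01fbdKhmjN8eOmlCGlllETiQzbqObq7nQcry6b1+Kj3GFT6N1p4FxcLSioqJealBQYztEc05Jc5GVqtnJfs+h5DGQHp9wJ15Q+fHFIhElcEBLh3hWd2C3u7ndpMrISqeSZlGYVVmEmnmds52CdaFaf49fZExJYEZDZU5ZoZTCh8WdYqC8k7Lp1Of39NX2EihF89tQrFBdNG1UYquZiIhMa4hQkF9VvIs6RIZ/UYOBYWV+1sC/YWGtlWl1MF9wm6vYr8viXGbF3rupebQ7UXArNzIbPTkay7s0aC5Zz6mkg6DDHaKwRWQIusVbXDZt1evWP0rMzLErFiUOppsmVY06omyAf6mwNHk6XmQ9XjFQ2Nenk8Gshlh0UU1dgXV0jVEmLZRjir8xkxo+vi932/DqAT9h1Pb1bw8ATQ4A1le/t7TpdIzJyZPJU5SpqoexdoiZXmB7T6yBmsSNoFZ+o2l8YGh2Qyxh//bMHjNLZZOcZnGGip69uIx0yxuPMxEAiqDiqsDIUYmlYml/z4ySQ4mxmr6NpWmWfWuNZ2F6f6d9Y3tYbFdhq4eHknx4Ehg6+ODEz2M0MV1Danp5SmVpzq+hnoh8DCZQs7+ckXRzXXRKRGJW09CHNYWiyKWjUmeTnXumkJ+0iZuhfGyHf2h/fp+Rxp7EEQ4+0Om86rXSX8dpLVJOXHZ7sqWRmH2ZN02fmYBehnFNm0Wol2lPduFaOIaMXjssc4QvhHw3WnU4ZkI7jndMTaZelJhFP5dTMAxAzOiyU0t+9djWOmVtTnJtaX5hkIB1f0iIjWGCtczLJiJZ1/TZyOzmZyNvvkZDPD2cvLeed3ONcJymgKOdboOWqGWYcC5VYbXHldCqTD9t2M+b88npQk55eW5ue3hqXjpOfKdSbJVbH2gwrN+caG9DRCBIs9ZvqlKPfbaShoikZpZ0fUt1eldATS8vpq8wVsofX3Qqn5hKebA4/7QsQSR3uVa7k0KxaJDJ2t7xgXTQ0/T4vGW8dD1uQyBA2PPimbTaaqiIXHePkrKRYiZyulxfaci8dr7FXLC8sGKdT5pdpcqLH7WggitacJ8lJrdaUr5hUH5DnLM0VSoNWVgfPyI4ufTUQLipkkhyzqrAbWGVk1R+LypJ8fDRh2aoZax9bFumW3enxZzOyeC4JhZmYVSbyJjQrWhXQ0AfXkYdp2ciqbHXzKXUY6rEp86BJic3ZqNddWJNbz88XTZBXUZ+qey5rGOgmatoUWFNW05EpbNh2L1LEyCRoGZlP3tIomm9wMLhmKzPgqLGaGxUv4iNhbB+fr3DeBpWR2Mzh4ZPXHqhcIm2sOHVdzRyt5p4r5m8hm2teJ22ZnWL3fPYMQsya5V1lHlxRoddl35GcYlabYNpdJ2ER7OI07FqQxNH7NeeXGWmg5CoTZCTmk1YU3o6NniAy8l1iGJtnnl7Yot/pIVwsr0oRUqLkICblYaXfXuRf6CafYaEdXd8"/>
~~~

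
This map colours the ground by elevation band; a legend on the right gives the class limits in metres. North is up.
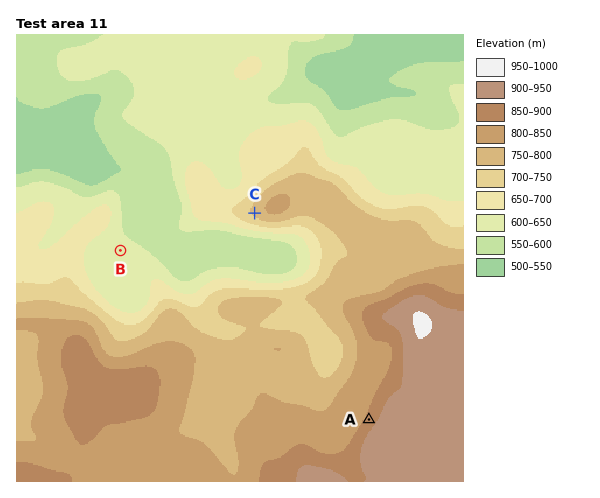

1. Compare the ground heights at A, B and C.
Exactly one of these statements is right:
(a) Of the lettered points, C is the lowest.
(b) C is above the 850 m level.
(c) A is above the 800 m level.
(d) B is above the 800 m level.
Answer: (c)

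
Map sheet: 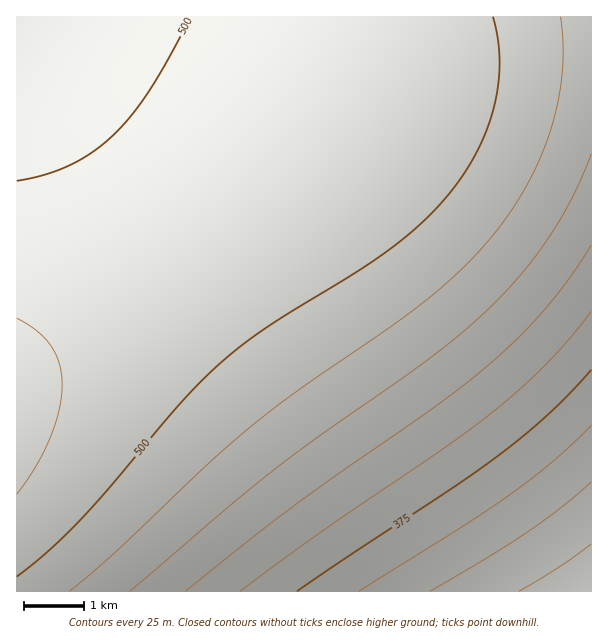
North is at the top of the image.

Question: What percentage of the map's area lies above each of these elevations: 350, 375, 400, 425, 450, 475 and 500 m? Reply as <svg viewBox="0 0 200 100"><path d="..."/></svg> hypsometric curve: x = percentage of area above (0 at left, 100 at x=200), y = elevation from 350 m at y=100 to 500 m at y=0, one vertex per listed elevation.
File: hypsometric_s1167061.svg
<svg viewBox="0 0 200 100"><path d="M189 100l-7-17-9-16-12-17-14-17-21-16-40-17"/></svg>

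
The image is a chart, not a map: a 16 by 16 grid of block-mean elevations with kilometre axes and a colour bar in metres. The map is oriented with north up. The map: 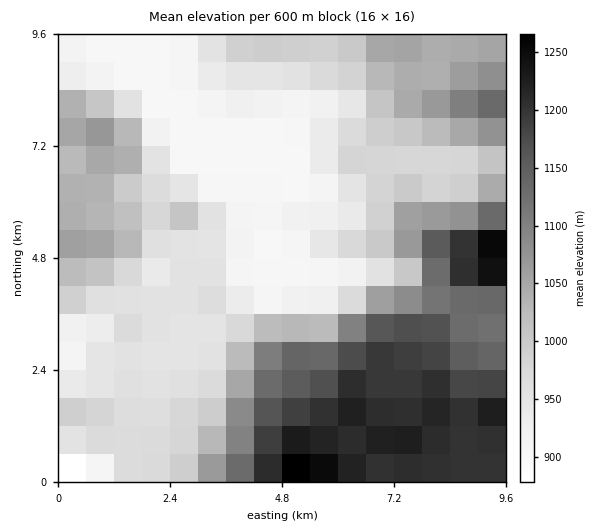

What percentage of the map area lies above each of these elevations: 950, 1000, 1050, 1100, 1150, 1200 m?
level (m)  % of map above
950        73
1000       47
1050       33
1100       25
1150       19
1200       11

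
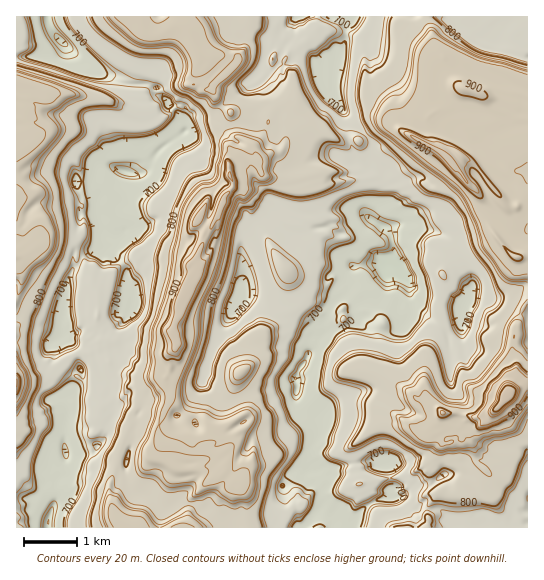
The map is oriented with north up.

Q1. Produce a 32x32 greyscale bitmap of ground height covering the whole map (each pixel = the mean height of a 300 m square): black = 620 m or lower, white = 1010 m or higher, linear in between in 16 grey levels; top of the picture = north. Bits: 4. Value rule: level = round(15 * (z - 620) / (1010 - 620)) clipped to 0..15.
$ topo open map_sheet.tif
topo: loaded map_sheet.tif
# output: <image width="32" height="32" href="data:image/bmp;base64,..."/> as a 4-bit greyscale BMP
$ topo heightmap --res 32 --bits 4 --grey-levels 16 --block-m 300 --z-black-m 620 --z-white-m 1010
<image width="32" height="32" href="data:image/bmp;base64,Qk12AgAAAAAAAHYAAAAoAAAAIAAAACAAAAABAAQAAAAAAAACAAATCwAAEwsAABAAAAAAAAAAAAAAABEREQAiIiIAMzMzAERERABVVVUAZmZmAHd3dwCIiIgAmZmZAKqqqgC7u7sAzMzMAN3d3QDu7u4A////AEIlaaqYmYiGVDMzVmdlVVUzJGmYiIiIhlVDNERWZ3dlQzNYiIiJmqdEM1VTVneIdVMzV4iaqqqoUzNFRFd3iIZTM0Z4qqqqmHQ0VTNXiIiHdDNFeKqqqphlM1dmiqqpiHUzVWiaqqqYUzNWiKqqvLmFM1VnipiIl1MzVoiaqq3rlTNVZ4qHeIZCNFZ4moec7aZURVealnmXQjV3iIl2isyFVVVWm6doiFMkZ3Z4ZWiqdDRVVpy4V4dUM1VVVlVXmXUzVUWMuVVnVTMzQzVUV4mGNFUze8ljVVVDMzM0U0Z4h0RVM2rKYzVVUzMzI1Q1eJhUVURpzIQ1ZlMzIRNVRYmpdVRFaLylRXZUMhAkVVeqqoUzNFisplVlVDMhNFVpqqqVQzNGrLdVVVVDIjNVeqqqhTMzVqzIVVVVMiI0VZqqqXUzM1WLu4ZWZUMzRWeqqql0MzM1aKuoiIdlVVeKu6qodTMiNFWLqoiHZVVorLqqqXVDMzNFeqmIdlVWm8yqqqqXVEQzNHmYiIdmebuqqqqql1VVVDWIiIh2Vpqqqqqqqph3ZVNXiIiIZEaKqqqqqqqYdVVFiqhmd1NHiJqruqqHVDNVVZqqdWZDRniKqqqpQyI1VmeaqoVVQzVniqqXZVMSVnmqqpiFVVRFV4mXVVVSJGiqqqqIhlRUNFeIdVVV"/>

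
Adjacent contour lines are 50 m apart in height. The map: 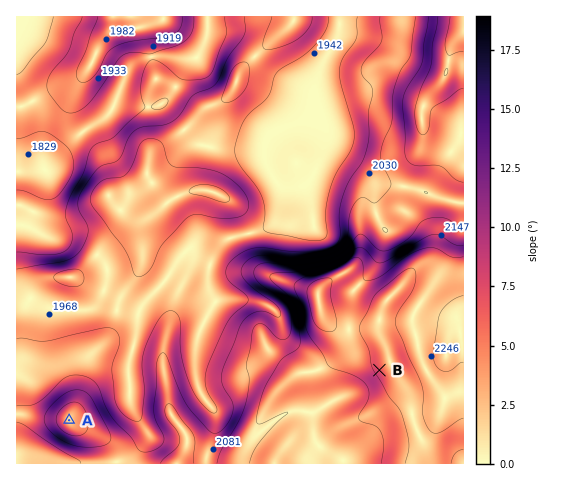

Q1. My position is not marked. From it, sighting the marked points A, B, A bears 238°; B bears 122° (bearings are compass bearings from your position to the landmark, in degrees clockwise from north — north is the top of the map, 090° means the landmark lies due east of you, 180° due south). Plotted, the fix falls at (264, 298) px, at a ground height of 2040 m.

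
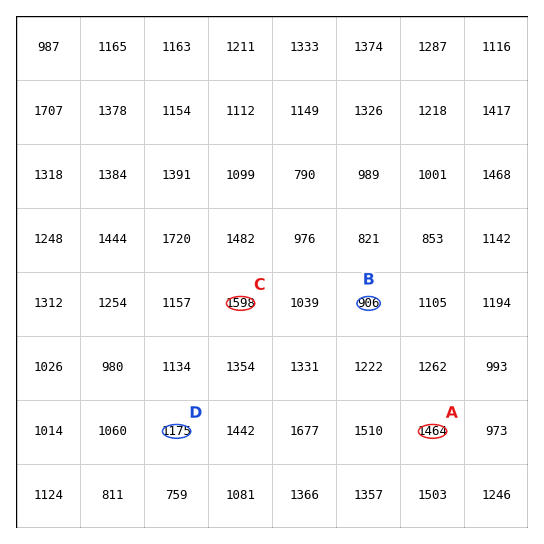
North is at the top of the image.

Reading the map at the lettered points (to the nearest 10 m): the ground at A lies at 1460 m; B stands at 910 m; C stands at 1600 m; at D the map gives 1180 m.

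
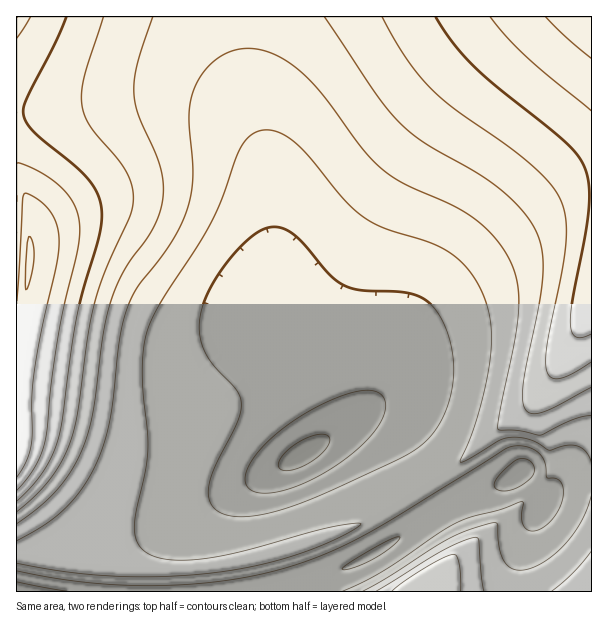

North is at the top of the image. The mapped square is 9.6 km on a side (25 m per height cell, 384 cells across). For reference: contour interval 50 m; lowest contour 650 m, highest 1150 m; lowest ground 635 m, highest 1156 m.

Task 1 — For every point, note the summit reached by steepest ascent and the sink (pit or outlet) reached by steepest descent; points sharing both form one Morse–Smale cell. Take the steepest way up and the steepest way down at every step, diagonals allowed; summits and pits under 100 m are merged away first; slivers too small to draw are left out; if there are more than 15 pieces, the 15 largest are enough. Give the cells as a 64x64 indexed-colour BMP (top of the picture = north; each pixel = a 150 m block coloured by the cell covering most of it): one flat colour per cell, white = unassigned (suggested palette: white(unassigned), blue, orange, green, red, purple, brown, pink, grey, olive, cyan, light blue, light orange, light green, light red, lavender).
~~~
<image width="64" height="64" href="data:image/bmp;base64,Qk12CAAAAAAAAHYAAAAoAAAAQAAAAEAAAAABAAQAAAAAAAAIAAATCwAAEwsAABAAAAAAAAAA////ALR3HwAOf/8ALKAsACgn1gC9Z5QAS1aMAMJ34wB/f38AIr28AM++FwDox64AeLv/AIrfmACWmP8A1bDFAEREREREREREREREREREREMzMzMzMzMzMzMzMzMzMzMzREREREREREREREREREREREQzMzMzMzMzMzMzMzMzMzNEREREREERERERFEREREREREQzMzMzMzMzMzMzMzMzM0REREEREREREREREREUREREREQzMzMzMzMzMzMzMzMzREREERERERERERERERERREREREQzMzMzMzMzMzMzMzNEREQRERERERERERERERERFEREREQzMzMzMzMzMzMzM0REQREREREREREREREREREREUREREMzMzMzMzMzMzMzREQREREREREREREREREREREREUREREMzMzMzMzMzMzNEQREREREREREREREREREREREREURERDMzMzMzMzMzM0RBEREREREREREREREREREREREREUREVTMzMzMzMzMzRBEREREREREREREREREREREREREREURVVTMzMzMzMzNBERERERERERERERERERERERERERERFVVVVVMzM1UzMxERERERERERERERERERERERERERERESJVVVVVM1VVUzERERERERERERERERERERERERERERESIiVVVVVVVVVVURERERERERERERERERERERERERERERIiIlVVVVVVVVVRERERERERERERERERERERERERERERIiIiIlVVVVVVVVERERERERERERERERERERERERERERIiIiIiJVVVVVVVURERERERERERERERERERERERERERIiIiIiIiVVVVVVVRERERERERERERERERERERERERERIiIiIiIiIlVVVVVVEREREREREREREREREREREREREiIiIiIiIiIiIlVVVVURERERERERERERERERERERERESIiIiIiIiIiIiJVVVVRERERERERERERERERERERERERIiIiIiIiIiIiIiVVVVERERERERERERERERERERERERIiIiIiIiIiIiIiIlVVUREREREREREREREREREREREREiIiIiIiIiIiIiIiVVVREREREREREREREREREREREREiIiIiIiIiIiIiIiIlVVEREREREREREREREREREREREiIiIiIiIiIiIiIiIiVVUREREREREREREREREREREREiIiIiIiIiIiIiIiIiIlVREREREREREREREREREREREiIiIiIiIiIiIiIiIiIiJVEREREREREREREREREREREiIiIiIiIiIiIiIiIiIiIlUREREREREREREREREREREiIiIiIiIiIiIiIiIiIiIiJREREREREREREREREREREiIiIiIiIiIiIiIiIiIiIiIlEREREREREREREREREREiIiIiIiIiIiIiIiIiIiIiIiIREREREREREREREREREiIiIiIiIiIiIiIiIiIiIiIiIhERERERERERERERERERIiIiIiIiIiIiIiIiIiIiIiIiEREREREREREREREREREiIiIiIiIiIiIiIiIiIiIiIiIRERERERERERERERERESIiIiIiIiIiIiIiIiIiIiIiIhERERERERERERERERERIiIiIiIiIiIiIiIiIiIiIiIiERERERERERERERERERESIiIiIiIiIiIiIiIiIiIiIiIRERERERERERERERERERIiIiIiIiIiIiIiIiIiIiIiIhEREREREREREREREREREiIiIiIiIiIiIiIiIiIiIiIiERERERERERERERERERESIiIiIiIiIiIiIiIiIiIiIiIRERERERERERERERERERIiIiIiIiIiIiIiIiIiIiIiIhEREREREREREREREREREiIiIiIiIiIiIiIiIiIiIiIiERERERERERERERERERESIiIiIiIiIiIiIiIiIiIiIiIRERERERERERERERERERIiIiIiIiIiIiIiIiIiIiIiIhERERERERERERERERERIiIiIiIiIiIiIiIiIiIiIiIiEREREREREREREREREREiIiIiIiIiIiIiIiIiIiIiIiIRERERERERERERERERESIiIiIiIiIiIiIiIiIiIiIiIhERERERERERERERERERIiIiIiIiIiIiIiIiIiIiIiIiEREREREREREREREREREiIiIiIiIiIiIiIiIiIiIiIiIREREREREREREREREREiIiIiIiIiIiIiIiIiIiIiIiIhERERERERERERERERESIiIiIiIiIiIiIiIiIiIiIiIiERERERERERERERERERIiIiIiIiIiIiIiIiIiIiIiIiIRERERERERERERERERIiIiIiIiIiIiIiIiIiIiIiIiIhEREREREREREREREREiIiIiIiIiIiIiIiIiIiIiIiIiERERERERERERERERESIiIiIiIiIiIiIiIiIiIiIiIiIRERERERERERERERERIiIiIiIiIiIiIiIiIiIiIiIiIhEREREREREREREREREiIiIiIiIiIiIiIiIiIiIiIiIiEREREREREREREREREiIiIiIiIiIiIiIiIiIiIiIiIiIRERERERERERERERESIiIiIiIiIiIiIiIiIiIiIiIiIhERERERERERERERERIiIiIiIiIiIiIiIiIiIiIiIiIiEREREREREREREREREiIiIiIiIiIiIiIiIiIiIiIiIiIRERERERERERERERESIiIiIiIiIiIiIiIiIiIiIiIiIhERERERERERERERERIiIiIiIiIiIiIiIiIiIiIiIiIi"/>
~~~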